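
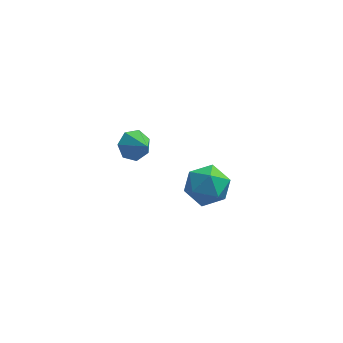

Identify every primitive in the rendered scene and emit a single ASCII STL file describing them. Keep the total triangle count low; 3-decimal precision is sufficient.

solid 
facet normal -0.191 0.310 0.932
outer loop
vertex 0.686 4.64 -2.013
vertex -0.209 4.11 -2.02
vertex 0.664 3.652 -1.689
endloop
endfacet
facet normal 0.513 0.257 0.819
outer loop
vertex 0.686 4.64 -2.013
vertex 0.664 3.652 -1.689
vertex 1.449 3.986 -2.285
endloop
endfacet
facet normal 0.680 0.682 0.269
outer loop
vertex 0.686 4.64 -2.013
vertex 1.449 3.986 -2.285
vertex 1.06 4.651 -2.985
endloop
endfacet
facet normal 0.082 0.996 0.043
outer loop
vertex 0.686 4.64 -2.013
vertex 1.06 4.651 -2.985
vertex 0.035 4.728 -2.821
endloop
endfacet
facet normal -0.457 0.766 0.452
outer loop
vertex 0.686 4.64 -2.013
vertex 0.035 4.728 -2.821
vertex -0.209 4.11 -2.02
endloop
endfacet
facet normal 0.656 -0.415 0.631
outer loop
vertex 1.449 3.986 -2.285
vertex 0.664 3.652 -1.689
vertex 1.025 3.052 -2.459
endloop
endfacet
facet normal -0.481 -0.330 0.812
outer loop
vertex 0.664 3.652 -1.689
vertex -0.209 4.11 -2.02
vertex -0.0 3.129 -2.295
endloop
endfacet
facet normal -0.912 0.407 0.036
outer loop
vertex -0.209 4.11 -2.02
vertex 0.035 4.728 -2.821
vertex -0.389 3.794 -2.995
endloop
endfacet
facet normal -0.042 0.779 -0.626
outer loop
vertex 0.035 4.728 -2.821
vertex 1.06 4.651 -2.985
vertex 0.396 4.128 -3.591
endloop
endfacet
facet normal 0.927 0.270 -0.259
outer loop
vertex 1.06 4.651 -2.985
vertex 1.449 3.986 -2.285
vertex 1.269 3.67 -3.26
endloop
endfacet
facet normal -0.082 -0.996 -0.043
outer loop
vertex 0.374 3.14 -3.267
vertex 1.025 3.052 -2.459
vertex -0.0 3.129 -2.295
endloop
endfacet
facet normal -0.680 -0.682 -0.269
outer loop
vertex 0.374 3.14 -3.267
vertex -0.0 3.129 -2.295
vertex -0.389 3.794 -2.995
endloop
endfacet
facet normal -0.513 -0.257 -0.819
outer loop
vertex 0.374 3.14 -3.267
vertex -0.389 3.794 -2.995
vertex 0.396 4.128 -3.591
endloop
endfacet
facet normal 0.191 -0.310 -0.932
outer loop
vertex 0.374 3.14 -3.267
vertex 0.396 4.128 -3.591
vertex 1.269 3.67 -3.26
endloop
endfacet
facet normal 0.457 -0.766 -0.452
outer loop
vertex 0.374 3.14 -3.267
vertex 1.269 3.67 -3.26
vertex 1.025 3.052 -2.459
endloop
endfacet
facet normal 0.042 -0.779 0.626
outer loop
vertex -0.0 3.129 -2.295
vertex 1.025 3.052 -2.459
vertex 0.664 3.652 -1.689
endloop
endfacet
facet normal -0.927 -0.270 0.259
outer loop
vertex -0.389 3.794 -2.995
vertex -0.0 3.129 -2.295
vertex -0.209 4.11 -2.02
endloop
endfacet
facet normal -0.656 0.415 -0.631
outer loop
vertex 0.396 4.128 -3.591
vertex -0.389 3.794 -2.995
vertex 0.035 4.728 -2.821
endloop
endfacet
facet normal 0.481 0.330 -0.812
outer loop
vertex 1.269 3.67 -3.26
vertex 0.396 4.128 -3.591
vertex 1.06 4.651 -2.985
endloop
endfacet
facet normal 0.912 -0.407 -0.036
outer loop
vertex 1.025 3.052 -2.459
vertex 1.269 3.67 -3.26
vertex 1.449 3.986 -2.285
endloop
endfacet
facet normal -0.525 0.602 -0.602
outer loop
vertex -1.565 1.594 1.817
vertex -2.102 1.574 2.266
vertex -1.566 2.023 2.247
endloop
endfacet
facet normal 0.999 0.027 -0.025
outer loop
vertex -1.565 1.594 1.817
vertex -1.566 2.023 2.247
vertex -1.518 0.906 2.934
endloop
endfacet
facet normal -0.525 0.602 -0.601
outer loop
vertex -1.566 2.023 2.247
vertex -2.102 1.574 2.266
vertex -1.97 2.114 2.691
endloop
endfacet
facet normal 0.720 0.386 0.577
outer loop
vertex -1.566 2.023 2.247
vertex -1.97 2.114 2.691
vertex -1.518 0.906 2.934
endloop
endfacet
facet normal -0.525 0.602 -0.602
outer loop
vertex -1.97 2.114 2.691
vertex -2.102 1.574 2.266
vertex -2.474 1.798 2.815
endloop
endfacet
facet normal 0.094 0.230 0.969
outer loop
vertex -1.97 2.114 2.691
vertex -2.474 1.798 2.815
vertex -1.518 0.906 2.934
endloop
endfacet
facet normal -0.526 0.601 -0.602
outer loop
vertex -2.474 1.798 2.815
vertex -2.102 1.574 2.266
vertex -2.697 1.313 2.526
endloop
endfacet
facet normal -0.407 -0.322 0.855
outer loop
vertex -2.474 1.798 2.815
vertex -2.697 1.313 2.526
vertex -1.518 0.906 2.934
endloop
endfacet
facet normal -0.526 0.600 -0.602
outer loop
vertex -2.697 1.313 2.526
vertex -2.102 1.574 2.266
vertex -2.472 1.024 2.041
endloop
endfacet
facet normal -0.406 -0.855 0.321
outer loop
vertex -2.697 1.313 2.526
vertex -2.472 1.024 2.041
vertex -1.518 0.906 2.934
endloop
endfacet
facet normal -0.527 0.601 -0.601
outer loop
vertex -2.472 1.024 2.041
vertex -2.102 1.574 2.266
vertex -1.969 1.15 1.726
endloop
endfacet
facet normal 0.097 -0.968 -0.232
outer loop
vertex -2.472 1.024 2.041
vertex -1.969 1.15 1.726
vertex -1.518 0.906 2.934
endloop
endfacet
facet normal -0.526 0.601 -0.602
outer loop
vertex -1.969 1.15 1.726
vertex -2.102 1.574 2.266
vertex -1.565 1.594 1.817
endloop
endfacet
facet normal 0.720 -0.577 -0.385
outer loop
vertex -1.969 1.15 1.726
vertex -1.565 1.594 1.817
vertex -1.518 0.906 2.934
endloop
endfacet

endsolid


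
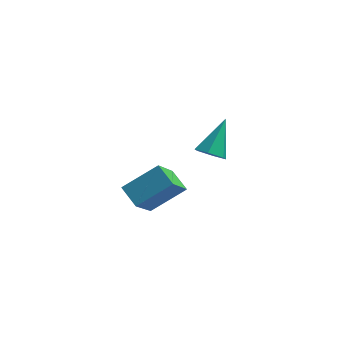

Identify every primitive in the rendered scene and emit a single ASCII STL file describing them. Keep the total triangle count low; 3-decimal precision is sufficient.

solid 
facet normal -0.752 -0.408 -0.518
outer loop
vertex -3.134 -2.593 -3.815
vertex -3.79 -1.954 -3.365
vertex -2.83 -1.199 -5.355
endloop
endfacet
facet normal 0.642 -0.627 -0.441
outer loop
vertex -1.55 -0.506 -4.475
vertex -3.134 -2.593 -3.815
vertex -2.83 -1.199 -5.355
endloop
endfacet
facet normal -0.753 -0.407 -0.517
outer loop
vertex -2.83 -1.199 -5.355
vertex -3.79 -1.954 -3.365
vertex -3.485 -0.559 -4.905
endloop
endfacet
facet normal 0.145 0.664 -0.734
outer loop
vertex -3.485 -0.559 -4.905
vertex -1.55 -0.506 -4.475
vertex -2.83 -1.199 -5.355
endloop
endfacet
facet normal -0.144 -0.665 0.733
outer loop
vertex -3.134 -2.593 -3.815
vertex -2.51 -1.261 -2.485
vertex -3.79 -1.954 -3.365
endloop
endfacet
facet normal 0.642 -0.627 -0.441
outer loop
vertex -1.855 -1.901 -2.935
vertex -3.134 -2.593 -3.815
vertex -1.55 -0.506 -4.475
endloop
endfacet
facet normal -0.145 -0.664 0.733
outer loop
vertex -1.855 -1.901 -2.935
vertex -2.51 -1.261 -2.485
vertex -3.134 -2.593 -3.815
endloop
endfacet
facet normal -0.642 0.627 0.441
outer loop
vertex -3.79 -1.954 -3.365
vertex -2.51 -1.261 -2.485
vertex -3.485 -0.559 -4.905
endloop
endfacet
facet normal 0.145 0.665 -0.733
outer loop
vertex -2.206 0.133 -4.025
vertex -1.55 -0.506 -4.475
vertex -3.485 -0.559 -4.905
endloop
endfacet
facet normal -0.642 0.627 0.441
outer loop
vertex -3.485 -0.559 -4.905
vertex -2.51 -1.261 -2.485
vertex -2.206 0.133 -4.025
endloop
endfacet
facet normal 0.752 0.407 0.518
outer loop
vertex -2.206 0.133 -4.025
vertex -1.855 -1.901 -2.935
vertex -1.55 -0.506 -4.475
endloop
endfacet
facet normal 0.753 0.407 0.517
outer loop
vertex -2.51 -1.261 -2.485
vertex -1.855 -1.901 -2.935
vertex -2.206 0.133 -4.025
endloop
endfacet
facet normal -0.237 -0.696 -0.678
outer loop
vertex 0.149 -3.041 -0.102
vertex -0.373 -2.708 -0.262
vertex 0.18 -2.601 -0.565
endloop
endfacet
facet normal 0.995 0.031 0.096
outer loop
vertex 0.149 -3.041 -0.102
vertex 0.18 -2.601 -0.565
vertex 0.013 -1.572 0.842
endloop
endfacet
facet normal -0.236 -0.697 -0.677
outer loop
vertex 0.18 -2.601 -0.565
vertex -0.373 -2.708 -0.262
vertex -0.342 -2.268 -0.726
endloop
endfacet
facet normal 0.576 0.691 -0.437
outer loop
vertex 0.18 -2.601 -0.565
vertex -0.342 -2.268 -0.726
vertex 0.013 -1.572 0.842
endloop
endfacet
facet normal -0.238 -0.697 -0.677
outer loop
vertex -0.342 -2.268 -0.726
vertex -0.373 -2.708 -0.262
vertex -0.895 -2.374 -0.422
endloop
endfacet
facet normal -0.343 0.885 -0.315
outer loop
vertex -0.342 -2.268 -0.726
vertex -0.895 -2.374 -0.422
vertex 0.013 -1.572 0.842
endloop
endfacet
facet normal -0.237 -0.695 -0.678
outer loop
vertex -0.895 -2.374 -0.422
vertex -0.373 -2.708 -0.262
vertex -0.926 -2.815 0.041
endloop
endfacet
facet normal -0.843 0.417 0.341
outer loop
vertex -0.895 -2.374 -0.422
vertex -0.926 -2.815 0.041
vertex 0.013 -1.572 0.842
endloop
endfacet
facet normal -0.236 -0.697 -0.677
outer loop
vertex -0.926 -2.815 0.041
vertex -0.373 -2.708 -0.262
vertex -0.404 -3.148 0.202
endloop
endfacet
facet normal -0.424 -0.242 0.873
outer loop
vertex -0.926 -2.815 0.041
vertex -0.404 -3.148 0.202
vertex 0.013 -1.572 0.842
endloop
endfacet
facet normal -0.237 -0.697 -0.677
outer loop
vertex -0.404 -3.148 0.202
vertex -0.373 -2.708 -0.262
vertex 0.149 -3.041 -0.102
endloop
endfacet
facet normal 0.497 -0.436 0.750
outer loop
vertex -0.404 -3.148 0.202
vertex 0.149 -3.041 -0.102
vertex 0.013 -1.572 0.842
endloop
endfacet

endsolid


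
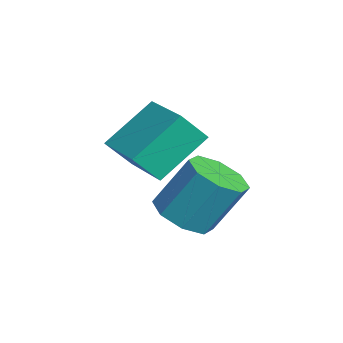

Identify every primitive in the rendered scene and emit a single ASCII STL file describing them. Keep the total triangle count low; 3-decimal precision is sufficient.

solid 
facet normal -0.969 -0.212 -0.124
outer loop
vertex -1.674 -4.411 -1.683
vertex -2.093 -3.132 -0.595
vertex -1.718 -3.727 -2.504
endloop
endfacet
facet normal 0.242 -0.739 -0.629
outer loop
vertex -0.167 -3.388 -2.305
vertex -1.674 -4.411 -1.683
vertex -1.718 -3.727 -2.504
endloop
endfacet
facet normal -0.969 -0.212 -0.124
outer loop
vertex -1.718 -3.727 -2.504
vertex -2.093 -3.132 -0.595
vertex -2.137 -2.448 -1.417
endloop
endfacet
facet normal -0.041 0.639 -0.768
outer loop
vertex -2.137 -2.448 -1.417
vertex -0.167 -3.388 -2.305
vertex -1.718 -3.727 -2.504
endloop
endfacet
facet normal 0.041 -0.640 0.768
outer loop
vertex -1.674 -4.411 -1.683
vertex -0.542 -2.793 -0.396
vertex -2.093 -3.132 -0.595
endloop
endfacet
facet normal 0.243 -0.739 -0.628
outer loop
vertex -0.123 -4.072 -1.483
vertex -1.674 -4.411 -1.683
vertex -0.167 -3.388 -2.305
endloop
endfacet
facet normal 0.041 -0.639 0.768
outer loop
vertex -0.123 -4.072 -1.483
vertex -0.542 -2.793 -0.396
vertex -1.674 -4.411 -1.683
endloop
endfacet
facet normal -0.242 0.739 0.628
outer loop
vertex -2.093 -3.132 -0.595
vertex -0.542 -2.793 -0.396
vertex -2.137 -2.448 -1.417
endloop
endfacet
facet normal -0.041 0.640 -0.768
outer loop
vertex -0.586 -2.109 -1.217
vertex -0.167 -3.388 -2.305
vertex -2.137 -2.448 -1.417
endloop
endfacet
facet normal -0.243 0.739 0.629
outer loop
vertex -2.137 -2.448 -1.417
vertex -0.542 -2.793 -0.396
vertex -0.586 -2.109 -1.217
endloop
endfacet
facet normal 0.969 0.212 0.124
outer loop
vertex -0.586 -2.109 -1.217
vertex -0.123 -4.072 -1.483
vertex -0.167 -3.388 -2.305
endloop
endfacet
facet normal 0.969 0.212 0.124
outer loop
vertex -0.542 -2.793 -0.396
vertex -0.123 -4.072 -1.483
vertex -0.586 -2.109 -1.217
endloop
endfacet
facet normal -0.097 -0.517 -0.851
outer loop
vertex 1.267 -3.736 -2.617
vertex 0.853 -3.101 -2.956
vertex 1.651 -3.324 -2.911
endloop
endfacet
facet normal 0.791 -0.558 0.250
outer loop
vertex 1.267 -3.736 -2.617
vertex 1.651 -3.324 -2.911
vertex 1.42 -2.913 -1.265
endloop
endfacet
facet normal 0.789 -0.560 0.251
outer loop
vertex 1.42 -2.913 -1.265
vertex 1.651 -3.324 -2.911
vertex 1.805 -2.502 -1.559
endloop
endfacet
facet normal 0.097 0.518 0.850
outer loop
vertex 1.42 -2.913 -1.265
vertex 1.805 -2.502 -1.559
vertex 1.007 -2.279 -1.604
endloop
endfacet
facet normal -0.096 -0.517 -0.851
outer loop
vertex 1.651 -3.324 -2.911
vertex 0.853 -3.101 -2.956
vertex 1.568 -2.782 -3.231
endloop
endfacet
facet normal 0.987 0.062 -0.150
outer loop
vertex 1.651 -3.324 -2.911
vertex 1.568 -2.782 -3.231
vertex 1.805 -2.502 -1.559
endloop
endfacet
facet normal 0.987 0.062 -0.150
outer loop
vertex 1.805 -2.502 -1.559
vertex 1.568 -2.782 -3.231
vertex 1.722 -1.96 -1.879
endloop
endfacet
facet normal 0.096 0.517 0.851
outer loop
vertex 1.805 -2.502 -1.559
vertex 1.722 -1.96 -1.879
vertex 1.007 -2.279 -1.604
endloop
endfacet
facet normal -0.096 -0.518 -0.850
outer loop
vertex 1.568 -2.782 -3.231
vertex 0.853 -3.101 -2.956
vertex 1.066 -2.427 -3.391
endloop
endfacet
facet normal 0.605 0.648 -0.463
outer loop
vertex 1.568 -2.782 -3.231
vertex 1.066 -2.427 -3.391
vertex 1.722 -1.96 -1.879
endloop
endfacet
facet normal 0.606 0.647 -0.463
outer loop
vertex 1.722 -1.96 -1.879
vertex 1.066 -2.427 -3.391
vertex 1.22 -1.604 -2.039
endloop
endfacet
facet normal 0.096 0.518 0.850
outer loop
vertex 1.722 -1.96 -1.879
vertex 1.22 -1.604 -2.039
vertex 1.007 -2.279 -1.604
endloop
endfacet
facet normal -0.097 -0.518 -0.850
outer loop
vertex 1.066 -2.427 -3.391
vertex 0.853 -3.101 -2.956
vertex 0.44 -2.467 -3.295
endloop
endfacet
facet normal -0.132 0.853 -0.504
outer loop
vertex 1.066 -2.427 -3.391
vertex 0.44 -2.467 -3.295
vertex 1.22 -1.604 -2.039
endloop
endfacet
facet normal -0.132 0.853 -0.505
outer loop
vertex 1.22 -1.604 -2.039
vertex 0.44 -2.467 -3.295
vertex 0.593 -1.644 -1.943
endloop
endfacet
facet normal 0.097 0.517 0.850
outer loop
vertex 1.22 -1.604 -2.039
vertex 0.593 -1.644 -1.943
vertex 1.007 -2.279 -1.604
endloop
endfacet
facet normal -0.097 -0.518 -0.850
outer loop
vertex 0.44 -2.467 -3.295
vertex 0.853 -3.101 -2.956
vertex 0.055 -2.878 -3.001
endloop
endfacet
facet normal -0.790 0.560 -0.251
outer loop
vertex 0.44 -2.467 -3.295
vertex 0.055 -2.878 -3.001
vertex 0.593 -1.644 -1.943
endloop
endfacet
facet normal -0.791 0.559 -0.250
outer loop
vertex 0.593 -1.644 -1.943
vertex 0.055 -2.878 -3.001
vertex 0.209 -2.056 -1.649
endloop
endfacet
facet normal 0.097 0.517 0.851
outer loop
vertex 0.593 -1.644 -1.943
vertex 0.209 -2.056 -1.649
vertex 1.007 -2.279 -1.604
endloop
endfacet
facet normal -0.096 -0.517 -0.851
outer loop
vertex 0.055 -2.878 -3.001
vertex 0.853 -3.101 -2.956
vertex 0.138 -3.42 -2.681
endloop
endfacet
facet normal -0.987 -0.062 0.150
outer loop
vertex 0.055 -2.878 -3.001
vertex 0.138 -3.42 -2.681
vertex 0.209 -2.056 -1.649
endloop
endfacet
facet normal -0.987 -0.062 0.150
outer loop
vertex 0.209 -2.056 -1.649
vertex 0.138 -3.42 -2.681
vertex 0.292 -2.598 -1.329
endloop
endfacet
facet normal 0.096 0.517 0.851
outer loop
vertex 0.209 -2.056 -1.649
vertex 0.292 -2.598 -1.329
vertex 1.007 -2.279 -1.604
endloop
endfacet
facet normal -0.096 -0.518 -0.850
outer loop
vertex 0.138 -3.42 -2.681
vertex 0.853 -3.101 -2.956
vertex 0.64 -3.776 -2.521
endloop
endfacet
facet normal -0.606 -0.647 0.462
outer loop
vertex 0.138 -3.42 -2.681
vertex 0.64 -3.776 -2.521
vertex 0.292 -2.598 -1.329
endloop
endfacet
facet normal -0.605 -0.647 0.463
outer loop
vertex 0.292 -2.598 -1.329
vertex 0.64 -3.776 -2.521
vertex 0.794 -2.953 -1.169
endloop
endfacet
facet normal 0.096 0.518 0.850
outer loop
vertex 0.292 -2.598 -1.329
vertex 0.794 -2.953 -1.169
vertex 1.007 -2.279 -1.604
endloop
endfacet
facet normal -0.097 -0.517 -0.850
outer loop
vertex 0.64 -3.776 -2.521
vertex 0.853 -3.101 -2.956
vertex 1.267 -3.736 -2.617
endloop
endfacet
facet normal 0.132 -0.853 0.504
outer loop
vertex 0.64 -3.776 -2.521
vertex 1.267 -3.736 -2.617
vertex 0.794 -2.953 -1.169
endloop
endfacet
facet normal 0.132 -0.853 0.504
outer loop
vertex 0.794 -2.953 -1.169
vertex 1.267 -3.736 -2.617
vertex 1.42 -2.913 -1.265
endloop
endfacet
facet normal 0.097 0.518 0.850
outer loop
vertex 0.794 -2.953 -1.169
vertex 1.42 -2.913 -1.265
vertex 1.007 -2.279 -1.604
endloop
endfacet

endsolid


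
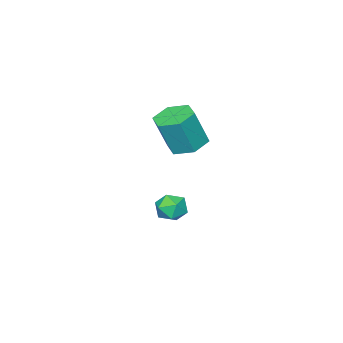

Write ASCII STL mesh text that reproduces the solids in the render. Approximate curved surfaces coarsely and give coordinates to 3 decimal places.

solid 
facet normal -0.510 -0.227 0.830
outer loop
vertex 0.124 1.039 -0.651
vertex 0.116 0.249 -0.872
vertex 0.731 0.541 -0.414
endloop
endfacet
facet normal -0.087 0.339 0.937
outer loop
vertex 0.124 1.039 -0.651
vertex 0.731 0.541 -0.414
vertex 0.901 1.3 -0.673
endloop
endfacet
facet normal -0.270 0.843 0.465
outer loop
vertex 0.124 1.039 -0.651
vertex 0.901 1.3 -0.673
vertex 0.392 1.478 -1.291
endloop
endfacet
facet normal -0.806 0.589 0.066
outer loop
vertex 0.124 1.039 -0.651
vertex 0.392 1.478 -1.291
vertex -0.093 0.828 -1.414
endloop
endfacet
facet normal -0.954 -0.072 0.291
outer loop
vertex 0.124 1.039 -0.651
vertex -0.093 0.828 -1.414
vertex 0.116 0.249 -0.872
endloop
endfacet
facet normal 0.584 0.142 0.799
outer loop
vertex 0.901 1.3 -0.673
vertex 0.731 0.541 -0.414
vertex 1.373 0.672 -0.906
endloop
endfacet
facet normal -0.100 -0.773 0.627
outer loop
vertex 0.731 0.541 -0.414
vertex 0.116 0.249 -0.872
vertex 0.888 0.022 -1.029
endloop
endfacet
facet normal -0.817 -0.523 -0.244
outer loop
vertex 0.116 0.249 -0.872
vertex -0.093 0.828 -1.414
vertex 0.379 0.2 -1.647
endloop
endfacet
facet normal -0.577 0.546 -0.608
outer loop
vertex -0.093 0.828 -1.414
vertex 0.392 1.478 -1.291
vertex 0.549 0.959 -1.906
endloop
endfacet
facet normal 0.289 0.957 0.038
outer loop
vertex 0.392 1.478 -1.291
vertex 0.901 1.3 -0.673
vertex 1.164 1.251 -1.448
endloop
endfacet
facet normal 0.806 -0.589 -0.066
outer loop
vertex 1.156 0.461 -1.669
vertex 1.373 0.672 -0.906
vertex 0.888 0.022 -1.029
endloop
endfacet
facet normal 0.270 -0.843 -0.465
outer loop
vertex 1.156 0.461 -1.669
vertex 0.888 0.022 -1.029
vertex 0.379 0.2 -1.647
endloop
endfacet
facet normal 0.087 -0.339 -0.937
outer loop
vertex 1.156 0.461 -1.669
vertex 0.379 0.2 -1.647
vertex 0.549 0.959 -1.906
endloop
endfacet
facet normal 0.510 0.227 -0.830
outer loop
vertex 1.156 0.461 -1.669
vertex 0.549 0.959 -1.906
vertex 1.164 1.251 -1.448
endloop
endfacet
facet normal 0.954 0.072 -0.291
outer loop
vertex 1.156 0.461 -1.669
vertex 1.164 1.251 -1.448
vertex 1.373 0.672 -0.906
endloop
endfacet
facet normal 0.577 -0.546 0.608
outer loop
vertex 0.888 0.022 -1.029
vertex 1.373 0.672 -0.906
vertex 0.731 0.541 -0.414
endloop
endfacet
facet normal -0.289 -0.957 -0.038
outer loop
vertex 0.379 0.2 -1.647
vertex 0.888 0.022 -1.029
vertex 0.116 0.249 -0.872
endloop
endfacet
facet normal -0.584 -0.142 -0.799
outer loop
vertex 0.549 0.959 -1.906
vertex 0.379 0.2 -1.647
vertex -0.093 0.828 -1.414
endloop
endfacet
facet normal 0.100 0.773 -0.627
outer loop
vertex 1.164 1.251 -1.448
vertex 0.549 0.959 -1.906
vertex 0.392 1.478 -1.291
endloop
endfacet
facet normal 0.817 0.523 0.244
outer loop
vertex 1.373 0.672 -0.906
vertex 1.164 1.251 -1.448
vertex 0.901 1.3 -0.673
endloop
endfacet
facet normal -0.321 0.151 -0.935
outer loop
vertex 1.099 2.51 3.071
vertex 0.596 1.694 3.112
vertex 0.192 2.521 3.384
endloop
endfacet
facet normal 0.060 0.988 0.140
outer loop
vertex 1.099 2.51 3.071
vertex 0.192 2.521 3.384
vertex 1.708 2.222 4.848
endloop
endfacet
facet normal 0.060 0.988 0.140
outer loop
vertex 1.708 2.222 4.848
vertex 0.192 2.521 3.384
vertex 0.8 2.233 5.161
endloop
endfacet
facet normal 0.320 -0.152 0.935
outer loop
vertex 1.708 2.222 4.848
vertex 0.8 2.233 5.161
vertex 1.204 1.406 4.888
endloop
endfacet
facet normal -0.320 0.152 -0.935
outer loop
vertex 0.192 2.521 3.384
vertex 0.596 1.694 3.112
vertex -0.312 1.705 3.424
endloop
endfacet
facet normal -0.789 0.504 0.352
outer loop
vertex 0.192 2.521 3.384
vertex -0.312 1.705 3.424
vertex 0.8 2.233 5.161
endloop
endfacet
facet normal -0.789 0.504 0.352
outer loop
vertex 0.8 2.233 5.161
vertex -0.312 1.705 3.424
vertex 0.297 1.417 5.201
endloop
endfacet
facet normal 0.321 -0.152 0.935
outer loop
vertex 0.8 2.233 5.161
vertex 0.297 1.417 5.201
vertex 1.204 1.406 4.888
endloop
endfacet
facet normal -0.320 0.152 -0.935
outer loop
vertex -0.312 1.705 3.424
vertex 0.596 1.694 3.112
vertex 0.092 0.878 3.152
endloop
endfacet
facet normal -0.849 -0.484 0.212
outer loop
vertex -0.312 1.705 3.424
vertex 0.092 0.878 3.152
vertex 0.297 1.417 5.201
endloop
endfacet
facet normal -0.849 -0.484 0.212
outer loop
vertex 0.297 1.417 5.201
vertex 0.092 0.878 3.152
vertex 0.701 0.59 4.929
endloop
endfacet
facet normal 0.321 -0.151 0.935
outer loop
vertex 0.297 1.417 5.201
vertex 0.701 0.59 4.929
vertex 1.204 1.406 4.888
endloop
endfacet
facet normal -0.320 0.152 -0.935
outer loop
vertex 0.092 0.878 3.152
vertex 0.596 1.694 3.112
vertex 1.0 0.867 2.839
endloop
endfacet
facet normal -0.060 -0.988 -0.140
outer loop
vertex 0.092 0.878 3.152
vertex 1.0 0.867 2.839
vertex 0.701 0.59 4.929
endloop
endfacet
facet normal -0.060 -0.988 -0.140
outer loop
vertex 0.701 0.59 4.929
vertex 1.0 0.867 2.839
vertex 1.608 0.579 4.616
endloop
endfacet
facet normal 0.321 -0.151 0.935
outer loop
vertex 0.701 0.59 4.929
vertex 1.608 0.579 4.616
vertex 1.204 1.406 4.888
endloop
endfacet
facet normal -0.321 0.152 -0.935
outer loop
vertex 1.0 0.867 2.839
vertex 0.596 1.694 3.112
vertex 1.503 1.683 2.799
endloop
endfacet
facet normal 0.789 -0.504 -0.352
outer loop
vertex 1.0 0.867 2.839
vertex 1.503 1.683 2.799
vertex 1.608 0.579 4.616
endloop
endfacet
facet normal 0.789 -0.504 -0.352
outer loop
vertex 1.608 0.579 4.616
vertex 1.503 1.683 2.799
vertex 2.112 1.395 4.576
endloop
endfacet
facet normal 0.320 -0.152 0.935
outer loop
vertex 1.608 0.579 4.616
vertex 2.112 1.395 4.576
vertex 1.204 1.406 4.888
endloop
endfacet
facet normal -0.321 0.151 -0.935
outer loop
vertex 1.503 1.683 2.799
vertex 0.596 1.694 3.112
vertex 1.099 2.51 3.071
endloop
endfacet
facet normal 0.849 0.484 -0.212
outer loop
vertex 1.503 1.683 2.799
vertex 1.099 2.51 3.071
vertex 2.112 1.395 4.576
endloop
endfacet
facet normal 0.849 0.484 -0.212
outer loop
vertex 2.112 1.395 4.576
vertex 1.099 2.51 3.071
vertex 1.708 2.222 4.848
endloop
endfacet
facet normal 0.320 -0.152 0.935
outer loop
vertex 2.112 1.395 4.576
vertex 1.708 2.222 4.848
vertex 1.204 1.406 4.888
endloop
endfacet

endsolid


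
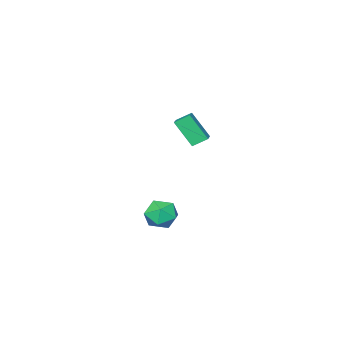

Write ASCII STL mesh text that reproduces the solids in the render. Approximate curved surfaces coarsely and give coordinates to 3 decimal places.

solid 
facet normal -0.671 0.530 0.519
outer loop
vertex -4.468 -2.933 0.481
vertex -3.537 -2.096 0.83
vertex -4.881 -1.746 -1.263
endloop
endfacet
facet normal -0.716 -0.644 -0.269
outer loop
vertex -4.123 -2.344 -1.85
vertex -4.468 -2.933 0.481
vertex -4.881 -1.746 -1.263
endloop
endfacet
facet normal -0.671 0.530 0.519
outer loop
vertex -4.881 -1.746 -1.263
vertex -3.537 -2.096 0.83
vertex -3.95 -0.909 -0.914
endloop
endfacet
facet normal -0.192 0.552 -0.811
outer loop
vertex -3.95 -0.909 -0.914
vertex -4.123 -2.344 -1.85
vertex -4.881 -1.746 -1.263
endloop
endfacet
facet normal 0.192 -0.552 0.811
outer loop
vertex -4.468 -2.933 0.481
vertex -2.779 -2.694 0.243
vertex -3.537 -2.096 0.83
endloop
endfacet
facet normal -0.716 -0.644 -0.269
outer loop
vertex -3.71 -3.531 -0.106
vertex -4.468 -2.933 0.481
vertex -4.123 -2.344 -1.85
endloop
endfacet
facet normal 0.192 -0.552 0.811
outer loop
vertex -3.71 -3.531 -0.106
vertex -2.779 -2.694 0.243
vertex -4.468 -2.933 0.481
endloop
endfacet
facet normal 0.716 0.644 0.269
outer loop
vertex -3.537 -2.096 0.83
vertex -2.779 -2.694 0.243
vertex -3.95 -0.909 -0.914
endloop
endfacet
facet normal -0.192 0.552 -0.811
outer loop
vertex -3.192 -1.507 -1.501
vertex -4.123 -2.344 -1.85
vertex -3.95 -0.909 -0.914
endloop
endfacet
facet normal 0.716 0.644 0.269
outer loop
vertex -3.95 -0.909 -0.914
vertex -2.779 -2.694 0.243
vertex -3.192 -1.507 -1.501
endloop
endfacet
facet normal 0.671 -0.530 -0.519
outer loop
vertex -3.192 -1.507 -1.501
vertex -3.71 -3.531 -0.106
vertex -4.123 -2.344 -1.85
endloop
endfacet
facet normal 0.671 -0.530 -0.519
outer loop
vertex -2.779 -2.694 0.243
vertex -3.71 -3.531 -0.106
vertex -3.192 -1.507 -1.501
endloop
endfacet
facet normal -0.943 0.017 0.332
outer loop
vertex 2.965 4.043 -3.103
vertex 3.14 3.075 -2.557
vertex 3.339 4.055 -2.042
endloop
endfacet
facet normal -0.694 0.679 0.237
outer loop
vertex 2.965 4.043 -3.103
vertex 3.339 4.055 -2.042
vertex 3.774 4.764 -2.8
endloop
endfacet
facet normal -0.497 0.745 -0.446
outer loop
vertex 2.965 4.043 -3.103
vertex 3.774 4.764 -2.8
vertex 3.843 4.222 -3.783
endloop
endfacet
facet normal -0.623 0.123 -0.772
outer loop
vertex 2.965 4.043 -3.103
vertex 3.843 4.222 -3.783
vertex 3.451 3.178 -3.633
endloop
endfacet
facet normal -0.899 -0.327 -0.291
outer loop
vertex 2.965 4.043 -3.103
vertex 3.451 3.178 -3.633
vertex 3.14 3.075 -2.557
endloop
endfacet
facet normal -0.113 0.757 0.643
outer loop
vertex 3.774 4.764 -2.8
vertex 3.339 4.055 -2.042
vertex 4.449 4.242 -2.067
endloop
endfacet
facet normal -0.514 -0.315 0.798
outer loop
vertex 3.339 4.055 -2.042
vertex 3.14 3.075 -2.557
vertex 4.057 3.198 -1.917
endloop
endfacet
facet normal -0.444 -0.871 -0.212
outer loop
vertex 3.14 3.075 -2.557
vertex 3.451 3.178 -3.633
vertex 4.126 2.656 -2.9
endloop
endfacet
facet normal 0.002 -0.143 -0.990
outer loop
vertex 3.451 3.178 -3.633
vertex 3.843 4.222 -3.783
vertex 4.561 3.365 -3.658
endloop
endfacet
facet normal 0.206 0.863 -0.461
outer loop
vertex 3.843 4.222 -3.783
vertex 3.774 4.764 -2.8
vertex 4.76 4.345 -3.143
endloop
endfacet
facet normal 0.623 -0.123 0.772
outer loop
vertex 4.935 3.377 -2.597
vertex 4.449 4.242 -2.067
vertex 4.057 3.198 -1.917
endloop
endfacet
facet normal 0.497 -0.745 0.446
outer loop
vertex 4.935 3.377 -2.597
vertex 4.057 3.198 -1.917
vertex 4.126 2.656 -2.9
endloop
endfacet
facet normal 0.694 -0.679 -0.237
outer loop
vertex 4.935 3.377 -2.597
vertex 4.126 2.656 -2.9
vertex 4.561 3.365 -3.658
endloop
endfacet
facet normal 0.943 -0.017 -0.332
outer loop
vertex 4.935 3.377 -2.597
vertex 4.561 3.365 -3.658
vertex 4.76 4.345 -3.143
endloop
endfacet
facet normal 0.899 0.327 0.291
outer loop
vertex 4.935 3.377 -2.597
vertex 4.76 4.345 -3.143
vertex 4.449 4.242 -2.067
endloop
endfacet
facet normal -0.002 0.143 0.990
outer loop
vertex 4.057 3.198 -1.917
vertex 4.449 4.242 -2.067
vertex 3.339 4.055 -2.042
endloop
endfacet
facet normal -0.206 -0.863 0.461
outer loop
vertex 4.126 2.656 -2.9
vertex 4.057 3.198 -1.917
vertex 3.14 3.075 -2.557
endloop
endfacet
facet normal 0.113 -0.757 -0.643
outer loop
vertex 4.561 3.365 -3.658
vertex 4.126 2.656 -2.9
vertex 3.451 3.178 -3.633
endloop
endfacet
facet normal 0.514 0.315 -0.798
outer loop
vertex 4.76 4.345 -3.143
vertex 4.561 3.365 -3.658
vertex 3.843 4.222 -3.783
endloop
endfacet
facet normal 0.444 0.871 0.212
outer loop
vertex 4.449 4.242 -2.067
vertex 4.76 4.345 -3.143
vertex 3.774 4.764 -2.8
endloop
endfacet

endsolid


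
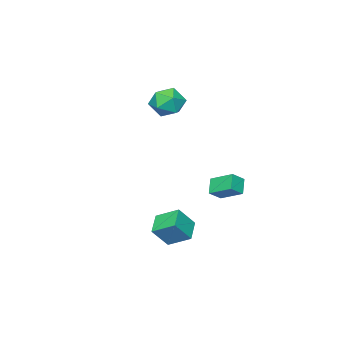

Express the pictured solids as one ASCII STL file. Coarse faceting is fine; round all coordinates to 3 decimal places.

solid 
facet normal -0.573 0.250 -0.780
outer loop
vertex 1.175 1.262 -3.573
vertex 2.307 1.983 -4.174
vertex 1.621 -0.065 -4.326
endloop
endfacet
facet normal -0.770 -0.491 0.409
outer loop
vertex 2.533 -0.463 -3.086
vertex 1.175 1.262 -3.573
vertex 1.621 -0.065 -4.326
endloop
endfacet
facet normal -0.573 0.250 -0.780
outer loop
vertex 1.621 -0.065 -4.326
vertex 2.307 1.983 -4.174
vertex 2.753 0.655 -4.927
endloop
endfacet
facet normal 0.280 -0.835 -0.474
outer loop
vertex 2.753 0.655 -4.927
vertex 2.533 -0.463 -3.086
vertex 1.621 -0.065 -4.326
endloop
endfacet
facet normal -0.280 0.835 0.474
outer loop
vertex 1.175 1.262 -3.573
vertex 3.219 1.585 -2.934
vertex 2.307 1.983 -4.174
endloop
endfacet
facet normal -0.770 -0.490 0.409
outer loop
vertex 2.087 0.865 -2.333
vertex 1.175 1.262 -3.573
vertex 2.533 -0.463 -3.086
endloop
endfacet
facet normal -0.280 0.835 0.473
outer loop
vertex 2.087 0.865 -2.333
vertex 3.219 1.585 -2.934
vertex 1.175 1.262 -3.573
endloop
endfacet
facet normal 0.770 0.490 -0.409
outer loop
vertex 2.307 1.983 -4.174
vertex 3.219 1.585 -2.934
vertex 2.753 0.655 -4.927
endloop
endfacet
facet normal 0.280 -0.835 -0.474
outer loop
vertex 3.665 0.258 -3.687
vertex 2.533 -0.463 -3.086
vertex 2.753 0.655 -4.927
endloop
endfacet
facet normal 0.769 0.491 -0.409
outer loop
vertex 2.753 0.655 -4.927
vertex 3.219 1.585 -2.934
vertex 3.665 0.258 -3.687
endloop
endfacet
facet normal 0.573 -0.250 0.780
outer loop
vertex 3.665 0.258 -3.687
vertex 2.087 0.865 -2.333
vertex 2.533 -0.463 -3.086
endloop
endfacet
facet normal 0.573 -0.250 0.780
outer loop
vertex 3.219 1.585 -2.934
vertex 2.087 0.865 -2.333
vertex 3.665 0.258 -3.687
endloop
endfacet
facet normal -0.787 0.182 -0.589
outer loop
vertex -1.907 2.247 -0.862
vertex -1.213 2.735 -1.638
vertex -1.698 0.792 -1.59
endloop
endfacet
facet normal -0.604 -0.424 0.675
outer loop
vertex -0.887 0.605 -0.982
vertex -1.907 2.247 -0.862
vertex -1.698 0.792 -1.59
endloop
endfacet
facet normal -0.787 0.182 -0.590
outer loop
vertex -1.698 0.792 -1.59
vertex -1.213 2.735 -1.638
vertex -1.003 1.28 -2.366
endloop
endfacet
facet normal 0.128 -0.887 -0.443
outer loop
vertex -1.003 1.28 -2.366
vertex -0.887 0.605 -0.982
vertex -1.698 0.792 -1.59
endloop
endfacet
facet normal -0.128 0.887 0.443
outer loop
vertex -1.907 2.247 -0.862
vertex -0.402 2.548 -1.03
vertex -1.213 2.735 -1.638
endloop
endfacet
facet normal -0.604 -0.425 0.674
outer loop
vertex -1.097 2.06 -0.254
vertex -1.907 2.247 -0.862
vertex -0.887 0.605 -0.982
endloop
endfacet
facet normal -0.128 0.887 0.443
outer loop
vertex -1.097 2.06 -0.254
vertex -0.402 2.548 -1.03
vertex -1.907 2.247 -0.862
endloop
endfacet
facet normal 0.604 0.425 -0.675
outer loop
vertex -1.213 2.735 -1.638
vertex -0.402 2.548 -1.03
vertex -1.003 1.28 -2.366
endloop
endfacet
facet normal 0.128 -0.887 -0.443
outer loop
vertex -0.193 1.093 -1.758
vertex -0.887 0.605 -0.982
vertex -1.003 1.28 -2.366
endloop
endfacet
facet normal 0.604 0.424 -0.674
outer loop
vertex -1.003 1.28 -2.366
vertex -0.402 2.548 -1.03
vertex -0.193 1.093 -1.758
endloop
endfacet
facet normal 0.787 -0.181 0.590
outer loop
vertex -0.193 1.093 -1.758
vertex -1.097 2.06 -0.254
vertex -0.887 0.605 -0.982
endloop
endfacet
facet normal 0.787 -0.182 0.590
outer loop
vertex -0.402 2.548 -1.03
vertex -1.097 2.06 -0.254
vertex -0.193 1.093 -1.758
endloop
endfacet
facet normal -0.826 0.285 0.486
outer loop
vertex -3.274 -4.07 3.639
vertex -2.609 -3.751 4.583
vertex -2.843 -2.955 3.718
endloop
endfacet
facet normal -0.905 0.365 -0.219
outer loop
vertex -3.274 -4.07 3.639
vertex -2.843 -2.955 3.718
vertex -2.822 -3.532 2.668
endloop
endfacet
facet normal -0.806 -0.271 -0.526
outer loop
vertex -3.274 -4.07 3.639
vertex -2.822 -3.532 2.668
vertex -2.575 -4.685 2.884
endloop
endfacet
facet normal -0.667 -0.745 -0.011
outer loop
vertex -3.274 -4.07 3.639
vertex -2.575 -4.685 2.884
vertex -2.443 -4.82 4.067
endloop
endfacet
facet normal -0.679 -0.402 0.614
outer loop
vertex -3.274 -4.07 3.639
vertex -2.443 -4.82 4.067
vertex -2.609 -3.751 4.583
endloop
endfacet
facet normal -0.390 0.804 -0.449
outer loop
vertex -2.822 -3.532 2.668
vertex -2.843 -2.955 3.718
vertex -1.877 -2.88 3.013
endloop
endfacet
facet normal -0.264 0.673 0.691
outer loop
vertex -2.843 -2.955 3.718
vertex -2.609 -3.751 4.583
vertex -1.745 -3.015 4.196
endloop
endfacet
facet normal -0.026 -0.438 0.899
outer loop
vertex -2.609 -3.751 4.583
vertex -2.443 -4.82 4.067
vertex -1.498 -4.168 4.412
endloop
endfacet
facet normal -0.005 -0.994 -0.113
outer loop
vertex -2.443 -4.82 4.067
vertex -2.575 -4.685 2.884
vertex -1.477 -4.745 3.362
endloop
endfacet
facet normal -0.231 -0.227 -0.946
outer loop
vertex -2.575 -4.685 2.884
vertex -2.822 -3.532 2.668
vertex -1.711 -3.949 2.497
endloop
endfacet
facet normal 0.667 0.745 0.011
outer loop
vertex -1.046 -3.63 3.441
vertex -1.877 -2.88 3.013
vertex -1.745 -3.015 4.196
endloop
endfacet
facet normal 0.806 0.271 0.526
outer loop
vertex -1.046 -3.63 3.441
vertex -1.745 -3.015 4.196
vertex -1.498 -4.168 4.412
endloop
endfacet
facet normal 0.905 -0.365 0.219
outer loop
vertex -1.046 -3.63 3.441
vertex -1.498 -4.168 4.412
vertex -1.477 -4.745 3.362
endloop
endfacet
facet normal 0.826 -0.285 -0.486
outer loop
vertex -1.046 -3.63 3.441
vertex -1.477 -4.745 3.362
vertex -1.711 -3.949 2.497
endloop
endfacet
facet normal 0.679 0.402 -0.614
outer loop
vertex -1.046 -3.63 3.441
vertex -1.711 -3.949 2.497
vertex -1.877 -2.88 3.013
endloop
endfacet
facet normal 0.005 0.994 0.113
outer loop
vertex -1.745 -3.015 4.196
vertex -1.877 -2.88 3.013
vertex -2.843 -2.955 3.718
endloop
endfacet
facet normal 0.231 0.227 0.946
outer loop
vertex -1.498 -4.168 4.412
vertex -1.745 -3.015 4.196
vertex -2.609 -3.751 4.583
endloop
endfacet
facet normal 0.390 -0.804 0.449
outer loop
vertex -1.477 -4.745 3.362
vertex -1.498 -4.168 4.412
vertex -2.443 -4.82 4.067
endloop
endfacet
facet normal 0.264 -0.673 -0.691
outer loop
vertex -1.711 -3.949 2.497
vertex -1.477 -4.745 3.362
vertex -2.575 -4.685 2.884
endloop
endfacet
facet normal 0.026 0.438 -0.899
outer loop
vertex -1.877 -2.88 3.013
vertex -1.711 -3.949 2.497
vertex -2.822 -3.532 2.668
endloop
endfacet

endsolid


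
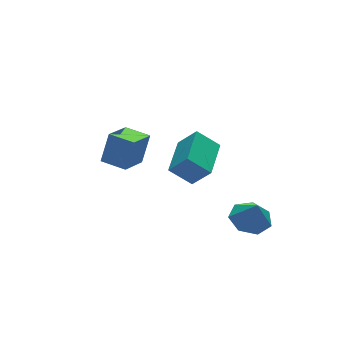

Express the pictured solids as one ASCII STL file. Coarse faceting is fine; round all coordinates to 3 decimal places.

solid 
facet normal -0.630 -0.770 -0.101
outer loop
vertex 1.087 1.076 -0.484
vertex 0.237 1.661 0.355
vertex 0.495 1.695 -1.515
endloop
endfacet
facet normal 0.639 -0.440 -0.631
outer loop
vertex 1.743 3.219 -1.315
vertex 1.087 1.076 -0.484
vertex 0.495 1.695 -1.515
endloop
endfacet
facet normal -0.630 -0.770 -0.101
outer loop
vertex 0.495 1.695 -1.515
vertex 0.237 1.661 0.355
vertex -0.354 2.28 -0.676
endloop
endfacet
facet normal -0.441 0.462 -0.769
outer loop
vertex -0.354 2.28 -0.676
vertex 1.743 3.219 -1.315
vertex 0.495 1.695 -1.515
endloop
endfacet
facet normal 0.441 -0.462 0.769
outer loop
vertex 1.087 1.076 -0.484
vertex 1.485 3.185 0.555
vertex 0.237 1.661 0.355
endloop
endfacet
facet normal 0.639 -0.440 -0.631
outer loop
vertex 2.334 2.6 -0.284
vertex 1.087 1.076 -0.484
vertex 1.743 3.219 -1.315
endloop
endfacet
facet normal 0.442 -0.462 0.769
outer loop
vertex 2.334 2.6 -0.284
vertex 1.485 3.185 0.555
vertex 1.087 1.076 -0.484
endloop
endfacet
facet normal -0.639 0.440 0.631
outer loop
vertex 0.237 1.661 0.355
vertex 1.485 3.185 0.555
vertex -0.354 2.28 -0.676
endloop
endfacet
facet normal -0.441 0.462 -0.769
outer loop
vertex 0.893 3.804 -0.476
vertex 1.743 3.219 -1.315
vertex -0.354 2.28 -0.676
endloop
endfacet
facet normal -0.639 0.440 0.631
outer loop
vertex -0.354 2.28 -0.676
vertex 1.485 3.185 0.555
vertex 0.893 3.804 -0.476
endloop
endfacet
facet normal 0.630 0.770 0.101
outer loop
vertex 0.893 3.804 -0.476
vertex 2.334 2.6 -0.284
vertex 1.743 3.219 -1.315
endloop
endfacet
facet normal 0.630 0.770 0.101
outer loop
vertex 1.485 3.185 0.555
vertex 2.334 2.6 -0.284
vertex 0.893 3.804 -0.476
endloop
endfacet
facet normal -0.087 0.303 -0.949
outer loop
vertex 2.551 -1.622 -2.527
vertex 1.898 -0.959 -2.255
vertex 2.861 -0.869 -2.315
endloop
endfacet
facet normal 0.798 -0.443 0.408
outer loop
vertex 2.551 -1.622 -2.527
vertex 2.861 -0.869 -2.315
vertex 2.002 -1.321 -1.125
endloop
endfacet
facet normal -0.088 0.304 -0.949
outer loop
vertex 2.861 -0.869 -2.315
vertex 1.898 -0.959 -2.255
vertex 2.446 -0.184 -2.057
endloop
endfacet
facet normal 0.750 0.219 0.624
outer loop
vertex 2.861 -0.869 -2.315
vertex 2.446 -0.184 -2.057
vertex 2.002 -1.321 -1.125
endloop
endfacet
facet normal -0.088 0.304 -0.949
outer loop
vertex 2.446 -0.184 -2.057
vertex 1.898 -0.959 -2.255
vertex 1.617 -0.083 -1.948
endloop
endfacet
facet normal 0.175 0.582 0.794
outer loop
vertex 2.446 -0.184 -2.057
vertex 1.617 -0.083 -1.948
vertex 2.002 -1.321 -1.125
endloop
endfacet
facet normal -0.088 0.304 -0.949
outer loop
vertex 1.617 -0.083 -1.948
vertex 1.898 -0.959 -2.255
vertex 1.0 -0.642 -2.07
endloop
endfacet
facet normal -0.492 0.371 0.788
outer loop
vertex 1.617 -0.083 -1.948
vertex 1.0 -0.642 -2.07
vertex 2.002 -1.321 -1.125
endloop
endfacet
facet normal -0.089 0.303 -0.949
outer loop
vertex 1.0 -0.642 -2.07
vertex 1.898 -0.959 -2.255
vertex 1.059 -1.44 -2.33
endloop
endfacet
facet normal -0.749 -0.255 0.611
outer loop
vertex 1.0 -0.642 -2.07
vertex 1.059 -1.44 -2.33
vertex 2.002 -1.321 -1.125
endloop
endfacet
facet normal -0.089 0.303 -0.949
outer loop
vertex 1.059 -1.44 -2.33
vertex 1.898 -0.959 -2.255
vertex 1.749 -1.876 -2.534
endloop
endfacet
facet normal -0.403 -0.824 0.397
outer loop
vertex 1.059 -1.44 -2.33
vertex 1.749 -1.876 -2.534
vertex 2.002 -1.321 -1.125
endloop
endfacet
facet normal -0.088 0.303 -0.949
outer loop
vertex 1.749 -1.876 -2.534
vertex 1.898 -0.959 -2.255
vertex 2.551 -1.622 -2.527
endloop
endfacet
facet normal 0.285 -0.908 0.307
outer loop
vertex 1.749 -1.876 -2.534
vertex 2.551 -1.622 -2.527
vertex 2.002 -1.321 -1.125
endloop
endfacet
facet normal -0.565 0.824 0.051
outer loop
vertex -3.641 1.08 3.985
vertex -2.513 1.891 3.368
vertex -4.162 0.804 2.672
endloop
endfacet
facet normal -0.741 -0.534 0.406
outer loop
vertex -3.507 -0.151 2.612
vertex -3.641 1.08 3.985
vertex -4.162 0.804 2.672
endloop
endfacet
facet normal -0.565 0.824 0.051
outer loop
vertex -4.162 0.804 2.672
vertex -2.513 1.891 3.368
vertex -3.034 1.615 2.054
endloop
endfacet
facet normal -0.362 -0.191 -0.912
outer loop
vertex -3.034 1.615 2.054
vertex -3.507 -0.151 2.612
vertex -4.162 0.804 2.672
endloop
endfacet
facet normal 0.362 0.191 0.912
outer loop
vertex -3.641 1.08 3.985
vertex -1.858 0.936 3.308
vertex -2.513 1.891 3.368
endloop
endfacet
facet normal -0.742 -0.534 0.406
outer loop
vertex -2.986 0.125 3.926
vertex -3.641 1.08 3.985
vertex -3.507 -0.151 2.612
endloop
endfacet
facet normal 0.362 0.192 0.912
outer loop
vertex -2.986 0.125 3.926
vertex -1.858 0.936 3.308
vertex -3.641 1.08 3.985
endloop
endfacet
facet normal 0.741 0.534 -0.406
outer loop
vertex -2.513 1.891 3.368
vertex -1.858 0.936 3.308
vertex -3.034 1.615 2.054
endloop
endfacet
facet normal -0.361 -0.192 -0.913
outer loop
vertex -2.379 0.66 1.995
vertex -3.507 -0.151 2.612
vertex -3.034 1.615 2.054
endloop
endfacet
facet normal 0.742 0.534 -0.406
outer loop
vertex -3.034 1.615 2.054
vertex -1.858 0.936 3.308
vertex -2.379 0.66 1.995
endloop
endfacet
facet normal 0.565 -0.824 -0.051
outer loop
vertex -2.379 0.66 1.995
vertex -2.986 0.125 3.926
vertex -3.507 -0.151 2.612
endloop
endfacet
facet normal 0.564 -0.824 -0.051
outer loop
vertex -1.858 0.936 3.308
vertex -2.986 0.125 3.926
vertex -2.379 0.66 1.995
endloop
endfacet

endsolid


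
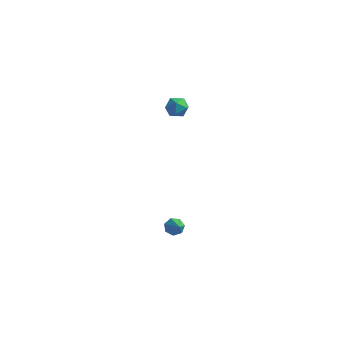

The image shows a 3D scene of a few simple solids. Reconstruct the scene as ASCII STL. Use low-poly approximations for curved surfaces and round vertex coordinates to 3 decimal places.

solid 
facet normal -0.620 0.543 -0.566
outer loop
vertex -0.455 2.098 -4.014
vertex -0.831 1.684 -3.999
vertex -0.774 2.116 -3.647
endloop
endfacet
facet normal 0.634 0.570 0.523
outer loop
vertex -0.455 2.098 -4.014
vertex -0.774 2.116 -3.647
vertex -0.069 1.016 -3.301
endloop
endfacet
facet normal -0.619 0.544 -0.567
outer loop
vertex -0.774 2.116 -3.647
vertex -0.831 1.684 -3.999
vertex -1.136 1.809 -3.546
endloop
endfacet
facet normal 0.008 0.304 0.952
outer loop
vertex -0.774 2.116 -3.647
vertex -1.136 1.809 -3.546
vertex -0.069 1.016 -3.301
endloop
endfacet
facet normal -0.620 0.542 -0.567
outer loop
vertex -1.136 1.809 -3.546
vertex -0.831 1.684 -3.999
vertex -1.269 1.407 -3.785
endloop
endfacet
facet normal -0.445 -0.344 0.827
outer loop
vertex -1.136 1.809 -3.546
vertex -1.269 1.407 -3.785
vertex -0.069 1.016 -3.301
endloop
endfacet
facet normal -0.620 0.542 -0.567
outer loop
vertex -1.269 1.407 -3.785
vertex -0.831 1.684 -3.999
vertex -1.072 1.214 -4.185
endloop
endfacet
facet normal -0.387 -0.891 0.239
outer loop
vertex -1.269 1.407 -3.785
vertex -1.072 1.214 -4.185
vertex -0.069 1.016 -3.301
endloop
endfacet
facet normal -0.620 0.542 -0.567
outer loop
vertex -1.072 1.214 -4.185
vertex -0.831 1.684 -3.999
vertex -0.694 1.374 -4.445
endloop
endfacet
facet normal 0.139 -0.921 -0.364
outer loop
vertex -1.072 1.214 -4.185
vertex -0.694 1.374 -4.445
vertex -0.069 1.016 -3.301
endloop
endfacet
facet normal -0.620 0.542 -0.567
outer loop
vertex -0.694 1.374 -4.445
vertex -0.831 1.684 -3.999
vertex -0.419 1.768 -4.369
endloop
endfacet
facet normal 0.739 -0.413 -0.533
outer loop
vertex -0.694 1.374 -4.445
vertex -0.419 1.768 -4.369
vertex -0.069 1.016 -3.301
endloop
endfacet
facet normal -0.620 0.542 -0.567
outer loop
vertex -0.419 1.768 -4.369
vertex -0.831 1.684 -3.999
vertex -0.455 2.098 -4.014
endloop
endfacet
facet normal 0.958 0.252 -0.137
outer loop
vertex -0.419 1.768 -4.369
vertex -0.455 2.098 -4.014
vertex -0.069 1.016 -3.301
endloop
endfacet
facet normal -0.042 0.056 0.998
outer loop
vertex -1.791 4.081 4.151
vertex -2.418 3.759 4.143
vertex -1.827 3.378 4.189
endloop
endfacet
facet normal 0.635 0.009 0.772
outer loop
vertex -1.791 4.081 4.151
vertex -1.827 3.378 4.189
vertex -1.339 3.685 3.784
endloop
endfacet
facet normal 0.760 0.557 0.335
outer loop
vertex -1.791 4.081 4.151
vertex -1.339 3.685 3.784
vertex -1.627 4.255 3.489
endloop
endfacet
facet normal 0.161 0.944 0.288
outer loop
vertex -1.791 4.081 4.151
vertex -1.627 4.255 3.489
vertex -2.294 4.301 3.711
endloop
endfacet
facet normal -0.334 0.633 0.698
outer loop
vertex -1.791 4.081 4.151
vertex -2.294 4.301 3.711
vertex -2.418 3.759 4.143
endloop
endfacet
facet normal 0.701 -0.594 0.395
outer loop
vertex -1.339 3.685 3.784
vertex -1.827 3.378 4.189
vertex -1.686 3.119 3.549
endloop
endfacet
facet normal -0.393 -0.519 0.759
outer loop
vertex -1.827 3.378 4.189
vertex -2.418 3.759 4.143
vertex -2.353 3.165 3.771
endloop
endfacet
facet normal -0.866 0.417 0.275
outer loop
vertex -2.418 3.759 4.143
vertex -2.294 4.301 3.711
vertex -2.641 3.735 3.476
endloop
endfacet
facet normal -0.065 0.920 -0.387
outer loop
vertex -2.294 4.301 3.711
vertex -1.627 4.255 3.489
vertex -2.153 4.042 3.071
endloop
endfacet
facet normal 0.903 0.295 -0.313
outer loop
vertex -1.627 4.255 3.489
vertex -1.339 3.685 3.784
vertex -1.562 3.661 3.117
endloop
endfacet
facet normal -0.161 -0.944 -0.288
outer loop
vertex -2.189 3.339 3.109
vertex -1.686 3.119 3.549
vertex -2.353 3.165 3.771
endloop
endfacet
facet normal -0.760 -0.557 -0.335
outer loop
vertex -2.189 3.339 3.109
vertex -2.353 3.165 3.771
vertex -2.641 3.735 3.476
endloop
endfacet
facet normal -0.635 -0.009 -0.772
outer loop
vertex -2.189 3.339 3.109
vertex -2.641 3.735 3.476
vertex -2.153 4.042 3.071
endloop
endfacet
facet normal 0.042 -0.056 -0.998
outer loop
vertex -2.189 3.339 3.109
vertex -2.153 4.042 3.071
vertex -1.562 3.661 3.117
endloop
endfacet
facet normal 0.334 -0.633 -0.698
outer loop
vertex -2.189 3.339 3.109
vertex -1.562 3.661 3.117
vertex -1.686 3.119 3.549
endloop
endfacet
facet normal 0.065 -0.920 0.387
outer loop
vertex -2.353 3.165 3.771
vertex -1.686 3.119 3.549
vertex -1.827 3.378 4.189
endloop
endfacet
facet normal -0.903 -0.295 0.313
outer loop
vertex -2.641 3.735 3.476
vertex -2.353 3.165 3.771
vertex -2.418 3.759 4.143
endloop
endfacet
facet normal -0.701 0.594 -0.395
outer loop
vertex -2.153 4.042 3.071
vertex -2.641 3.735 3.476
vertex -2.294 4.301 3.711
endloop
endfacet
facet normal 0.393 0.519 -0.759
outer loop
vertex -1.562 3.661 3.117
vertex -2.153 4.042 3.071
vertex -1.627 4.255 3.489
endloop
endfacet
facet normal 0.866 -0.417 -0.275
outer loop
vertex -1.686 3.119 3.549
vertex -1.562 3.661 3.117
vertex -1.339 3.685 3.784
endloop
endfacet

endsolid


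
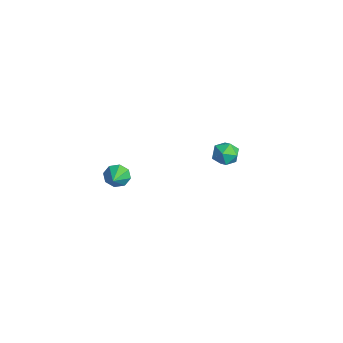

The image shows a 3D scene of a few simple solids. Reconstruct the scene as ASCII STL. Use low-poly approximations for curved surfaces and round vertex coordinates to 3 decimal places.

solid 
facet normal 0.253 0.779 0.574
outer loop
vertex -2.103 4.639 -2.436
vertex -1.958 4.117 -1.792
vertex -1.337 4.309 -2.326
endloop
endfacet
facet normal 0.407 0.907 -0.110
outer loop
vertex -2.103 4.639 -2.436
vertex -1.337 4.309 -2.326
vertex -1.665 4.362 -3.099
endloop
endfacet
facet normal -0.198 0.851 -0.486
outer loop
vertex -2.103 4.639 -2.436
vertex -1.665 4.362 -3.099
vertex -2.489 4.203 -3.042
endloop
endfacet
facet normal -0.725 0.688 -0.033
outer loop
vertex -2.103 4.639 -2.436
vertex -2.489 4.203 -3.042
vertex -2.67 4.051 -2.235
endloop
endfacet
facet normal -0.447 0.643 0.622
outer loop
vertex -2.103 4.639 -2.436
vertex -2.67 4.051 -2.235
vertex -1.958 4.117 -1.792
endloop
endfacet
facet normal 0.854 0.398 -0.335
outer loop
vertex -1.665 4.362 -3.099
vertex -1.337 4.309 -2.326
vertex -1.25 3.669 -2.865
endloop
endfacet
facet normal 0.606 0.190 0.773
outer loop
vertex -1.337 4.309 -2.326
vertex -1.958 4.117 -1.792
vertex -1.431 3.517 -2.058
endloop
endfacet
facet normal -0.526 -0.028 0.850
outer loop
vertex -1.958 4.117 -1.792
vertex -2.67 4.051 -2.235
vertex -2.255 3.358 -2.001
endloop
endfacet
facet normal -0.977 0.045 -0.211
outer loop
vertex -2.67 4.051 -2.235
vertex -2.489 4.203 -3.042
vertex -2.583 3.411 -2.774
endloop
endfacet
facet normal -0.125 0.308 -0.943
outer loop
vertex -2.489 4.203 -3.042
vertex -1.665 4.362 -3.099
vertex -1.962 3.603 -3.308
endloop
endfacet
facet normal 0.725 -0.688 0.033
outer loop
vertex -1.817 3.081 -2.664
vertex -1.25 3.669 -2.865
vertex -1.431 3.517 -2.058
endloop
endfacet
facet normal 0.198 -0.851 0.486
outer loop
vertex -1.817 3.081 -2.664
vertex -1.431 3.517 -2.058
vertex -2.255 3.358 -2.001
endloop
endfacet
facet normal -0.407 -0.907 0.110
outer loop
vertex -1.817 3.081 -2.664
vertex -2.255 3.358 -2.001
vertex -2.583 3.411 -2.774
endloop
endfacet
facet normal -0.253 -0.779 -0.574
outer loop
vertex -1.817 3.081 -2.664
vertex -2.583 3.411 -2.774
vertex -1.962 3.603 -3.308
endloop
endfacet
facet normal 0.447 -0.643 -0.622
outer loop
vertex -1.817 3.081 -2.664
vertex -1.962 3.603 -3.308
vertex -1.25 3.669 -2.865
endloop
endfacet
facet normal 0.977 -0.045 0.211
outer loop
vertex -1.431 3.517 -2.058
vertex -1.25 3.669 -2.865
vertex -1.337 4.309 -2.326
endloop
endfacet
facet normal 0.125 -0.308 0.943
outer loop
vertex -2.255 3.358 -2.001
vertex -1.431 3.517 -2.058
vertex -1.958 4.117 -1.792
endloop
endfacet
facet normal -0.854 -0.398 0.335
outer loop
vertex -2.583 3.411 -2.774
vertex -2.255 3.358 -2.001
vertex -2.67 4.051 -2.235
endloop
endfacet
facet normal -0.606 -0.190 -0.773
outer loop
vertex -1.962 3.603 -3.308
vertex -2.583 3.411 -2.774
vertex -2.489 4.203 -3.042
endloop
endfacet
facet normal 0.526 0.028 -0.850
outer loop
vertex -1.25 3.669 -2.865
vertex -1.962 3.603 -3.308
vertex -1.665 4.362 -3.099
endloop
endfacet
facet normal -0.826 0.351 -0.441
outer loop
vertex 3.307 -2.941 0.721
vertex 2.921 -3.227 1.216
vertex 3.228 -2.615 1.128
endloop
endfacet
facet normal 0.847 0.482 -0.222
outer loop
vertex 3.307 -2.941 0.721
vertex 3.228 -2.615 1.128
vertex 4.019 -3.693 1.804
endloop
endfacet
facet normal -0.826 0.351 -0.442
outer loop
vertex 3.228 -2.615 1.128
vertex 2.921 -3.227 1.216
vertex 2.969 -2.647 1.587
endloop
endfacet
facet normal 0.608 0.691 0.391
outer loop
vertex 3.228 -2.615 1.128
vertex 2.969 -2.647 1.587
vertex 4.019 -3.693 1.804
endloop
endfacet
facet normal -0.826 0.351 -0.442
outer loop
vertex 2.969 -2.647 1.587
vertex 2.921 -3.227 1.216
vertex 2.682 -3.018 1.829
endloop
endfacet
facet normal 0.222 0.407 0.886
outer loop
vertex 2.969 -2.647 1.587
vertex 2.682 -3.018 1.829
vertex 4.019 -3.693 1.804
endloop
endfacet
facet normal -0.826 0.350 -0.442
outer loop
vertex 2.682 -3.018 1.829
vertex 2.921 -3.227 1.216
vertex 2.535 -3.512 1.712
endloop
endfacet
facet normal -0.085 -0.205 0.975
outer loop
vertex 2.682 -3.018 1.829
vertex 2.535 -3.512 1.712
vertex 4.019 -3.693 1.804
endloop
endfacet
facet normal -0.826 0.352 -0.441
outer loop
vertex 2.535 -3.512 1.712
vertex 2.921 -3.227 1.216
vertex 2.614 -3.838 1.304
endloop
endfacet
facet normal -0.133 -0.787 0.603
outer loop
vertex 2.535 -3.512 1.712
vertex 2.614 -3.838 1.304
vertex 4.019 -3.693 1.804
endloop
endfacet
facet normal -0.826 0.351 -0.441
outer loop
vertex 2.614 -3.838 1.304
vertex 2.921 -3.227 1.216
vertex 2.873 -3.806 0.845
endloop
endfacet
facet normal 0.106 -0.994 -0.010
outer loop
vertex 2.614 -3.838 1.304
vertex 2.873 -3.806 0.845
vertex 4.019 -3.693 1.804
endloop
endfacet
facet normal -0.826 0.351 -0.441
outer loop
vertex 2.873 -3.806 0.845
vertex 2.921 -3.227 1.216
vertex 3.16 -3.435 0.603
endloop
endfacet
facet normal 0.492 -0.710 -0.504
outer loop
vertex 2.873 -3.806 0.845
vertex 3.16 -3.435 0.603
vertex 4.019 -3.693 1.804
endloop
endfacet
facet normal -0.826 0.351 -0.441
outer loop
vertex 3.16 -3.435 0.603
vertex 2.921 -3.227 1.216
vertex 3.307 -2.941 0.721
endloop
endfacet
facet normal 0.800 -0.096 -0.593
outer loop
vertex 3.16 -3.435 0.603
vertex 3.307 -2.941 0.721
vertex 4.019 -3.693 1.804
endloop
endfacet

endsolid


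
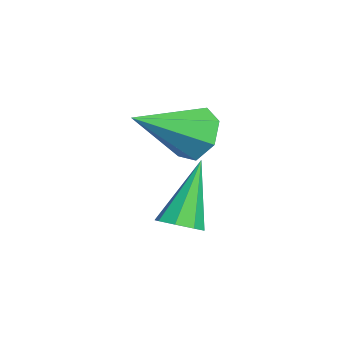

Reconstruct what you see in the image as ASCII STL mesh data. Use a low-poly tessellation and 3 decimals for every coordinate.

solid 
facet normal -0.413 0.775 -0.479
outer loop
vertex 0.091 1.108 -0.103
vertex -0.252 0.528 -0.745
vertex -0.644 0.811 0.05
endloop
endfacet
facet normal 0.120 0.204 0.972
outer loop
vertex 0.091 1.108 -0.103
vertex -0.644 0.811 0.05
vertex 0.652 -1.168 0.305
endloop
endfacet
facet normal -0.413 0.775 -0.479
outer loop
vertex -0.644 0.811 0.05
vertex -0.252 0.528 -0.745
vertex -1.083 0.301 -0.396
endloop
endfacet
facet normal -0.535 -0.246 0.808
outer loop
vertex -0.644 0.811 0.05
vertex -1.083 0.301 -0.396
vertex 0.652 -1.168 0.305
endloop
endfacet
facet normal -0.413 0.775 -0.479
outer loop
vertex -1.083 0.301 -0.396
vertex -0.252 0.528 -0.745
vertex -0.896 -0.037 -1.104
endloop
endfacet
facet normal -0.675 -0.719 0.165
outer loop
vertex -1.083 0.301 -0.396
vertex -0.896 -0.037 -1.104
vertex 0.652 -1.168 0.305
endloop
endfacet
facet normal -0.413 0.775 -0.479
outer loop
vertex -0.896 -0.037 -1.104
vertex -0.252 0.528 -0.745
vertex -0.224 0.05 -1.542
endloop
endfacet
facet normal -0.197 -0.859 -0.473
outer loop
vertex -0.896 -0.037 -1.104
vertex -0.224 0.05 -1.542
vertex 0.652 -1.168 0.305
endloop
endfacet
facet normal -0.413 0.775 -0.479
outer loop
vertex -0.224 0.05 -1.542
vertex -0.252 0.528 -0.745
vertex 0.428 0.498 -1.379
endloop
endfacet
facet normal 0.542 -0.560 -0.626
outer loop
vertex -0.224 0.05 -1.542
vertex 0.428 0.498 -1.379
vertex 0.652 -1.168 0.305
endloop
endfacet
facet normal -0.412 0.775 -0.479
outer loop
vertex 0.428 0.498 -1.379
vertex -0.252 0.528 -0.745
vertex 0.568 0.968 -0.738
endloop
endfacet
facet normal 0.983 -0.049 -0.179
outer loop
vertex 0.428 0.498 -1.379
vertex 0.568 0.968 -0.738
vertex 0.652 -1.168 0.305
endloop
endfacet
facet normal -0.412 0.775 -0.480
outer loop
vertex 0.568 0.968 -0.738
vertex -0.252 0.528 -0.745
vertex 0.091 1.108 -0.103
endloop
endfacet
facet normal 0.795 0.291 0.533
outer loop
vertex 0.568 0.968 -0.738
vertex 0.091 1.108 -0.103
vertex 0.652 -1.168 0.305
endloop
endfacet
facet normal 0.464 -0.266 -0.845
outer loop
vertex 3.2 -0.093 -2.209
vertex 2.656 0.026 -2.545
vertex 3.174 0.377 -2.371
endloop
endfacet
facet normal 0.727 0.259 0.636
outer loop
vertex 3.2 -0.093 -2.209
vertex 3.174 0.377 -2.371
vertex 1.664 0.594 -0.735
endloop
endfacet
facet normal 0.463 -0.264 -0.846
outer loop
vertex 3.174 0.377 -2.371
vertex 2.656 0.026 -2.545
vertex 2.845 0.642 -2.634
endloop
endfacet
facet normal 0.444 0.846 0.297
outer loop
vertex 3.174 0.377 -2.371
vertex 2.845 0.642 -2.634
vertex 1.664 0.594 -0.735
endloop
endfacet
facet normal 0.464 -0.264 -0.846
outer loop
vertex 2.845 0.642 -2.634
vertex 2.656 0.026 -2.545
vertex 2.405 0.545 -2.845
endloop
endfacet
facet normal -0.176 0.981 -0.084
outer loop
vertex 2.845 0.642 -2.634
vertex 2.405 0.545 -2.845
vertex 1.664 0.594 -0.735
endloop
endfacet
facet normal 0.463 -0.265 -0.846
outer loop
vertex 2.405 0.545 -2.845
vertex 2.656 0.026 -2.545
vertex 2.112 0.145 -2.88
endloop
endfacet
facet normal -0.762 0.583 -0.281
outer loop
vertex 2.405 0.545 -2.845
vertex 2.112 0.145 -2.88
vertex 1.664 0.594 -0.735
endloop
endfacet
facet normal 0.463 -0.265 -0.846
outer loop
vertex 2.112 0.145 -2.88
vertex 2.656 0.026 -2.545
vertex 2.137 -0.325 -2.719
endloop
endfacet
facet normal -0.977 -0.114 -0.180
outer loop
vertex 2.112 0.145 -2.88
vertex 2.137 -0.325 -2.719
vertex 1.664 0.594 -0.735
endloop
endfacet
facet normal 0.463 -0.265 -0.846
outer loop
vertex 2.137 -0.325 -2.719
vertex 2.656 0.026 -2.545
vertex 2.466 -0.589 -2.456
endloop
endfacet
facet normal -0.693 -0.703 0.161
outer loop
vertex 2.137 -0.325 -2.719
vertex 2.466 -0.589 -2.456
vertex 1.664 0.594 -0.735
endloop
endfacet
facet normal 0.463 -0.266 -0.845
outer loop
vertex 2.466 -0.589 -2.456
vertex 2.656 0.026 -2.545
vertex 2.906 -0.493 -2.245
endloop
endfacet
facet normal -0.076 -0.838 0.540
outer loop
vertex 2.466 -0.589 -2.456
vertex 2.906 -0.493 -2.245
vertex 1.664 0.594 -0.735
endloop
endfacet
facet normal 0.464 -0.265 -0.845
outer loop
vertex 2.906 -0.493 -2.245
vertex 2.656 0.026 -2.545
vertex 3.2 -0.093 -2.209
endloop
endfacet
facet normal 0.511 -0.442 0.738
outer loop
vertex 2.906 -0.493 -2.245
vertex 3.2 -0.093 -2.209
vertex 1.664 0.594 -0.735
endloop
endfacet

endsolid


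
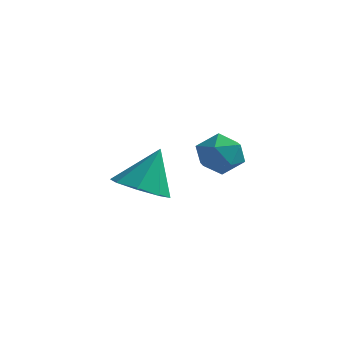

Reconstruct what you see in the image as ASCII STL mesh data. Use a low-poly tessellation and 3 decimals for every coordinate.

solid 
facet normal -0.176 -0.426 -0.887
outer loop
vertex 1.002 2.104 -2.861
vertex 0.028 1.788 -2.516
vertex 0.414 2.665 -3.014
endloop
endfacet
facet normal 0.682 0.729 0.052
outer loop
vertex 1.002 2.104 -2.861
vertex 0.414 2.665 -3.014
vertex 0.352 2.572 -0.884
endloop
endfacet
facet normal -0.175 -0.427 -0.887
outer loop
vertex 0.414 2.665 -3.014
vertex 0.028 1.788 -2.516
vertex -0.399 2.712 -2.876
endloop
endfacet
facet normal 0.065 0.997 0.045
outer loop
vertex 0.414 2.665 -3.014
vertex -0.399 2.712 -2.876
vertex 0.352 2.572 -0.884
endloop
endfacet
facet normal -0.176 -0.427 -0.887
outer loop
vertex -0.399 2.712 -2.876
vertex 0.028 1.788 -2.516
vertex -0.962 2.218 -2.527
endloop
endfacet
facet normal -0.541 0.800 0.260
outer loop
vertex -0.399 2.712 -2.876
vertex -0.962 2.218 -2.527
vertex 0.352 2.572 -0.884
endloop
endfacet
facet normal -0.176 -0.427 -0.887
outer loop
vertex -0.962 2.218 -2.527
vertex 0.028 1.788 -2.516
vertex -0.945 1.472 -2.171
endloop
endfacet
facet normal -0.781 0.254 0.570
outer loop
vertex -0.962 2.218 -2.527
vertex -0.945 1.472 -2.171
vertex 0.352 2.572 -0.884
endloop
endfacet
facet normal -0.176 -0.426 -0.887
outer loop
vertex -0.945 1.472 -2.171
vertex 0.028 1.788 -2.516
vertex -0.358 0.911 -2.018
endloop
endfacet
facet normal -0.515 -0.322 0.794
outer loop
vertex -0.945 1.472 -2.171
vertex -0.358 0.911 -2.018
vertex 0.352 2.572 -0.884
endloop
endfacet
facet normal -0.177 -0.426 -0.887
outer loop
vertex -0.358 0.911 -2.018
vertex 0.028 1.788 -2.516
vertex 0.456 0.863 -2.157
endloop
endfacet
facet normal 0.102 -0.590 0.801
outer loop
vertex -0.358 0.911 -2.018
vertex 0.456 0.863 -2.157
vertex 0.352 2.572 -0.884
endloop
endfacet
facet normal -0.176 -0.426 -0.888
outer loop
vertex 0.456 0.863 -2.157
vertex 0.028 1.788 -2.516
vertex 1.019 1.358 -2.506
endloop
endfacet
facet normal 0.709 -0.393 0.586
outer loop
vertex 0.456 0.863 -2.157
vertex 1.019 1.358 -2.506
vertex 0.352 2.572 -0.884
endloop
endfacet
facet normal -0.176 -0.426 -0.887
outer loop
vertex 1.019 1.358 -2.506
vertex 0.028 1.788 -2.516
vertex 1.002 2.104 -2.861
endloop
endfacet
facet normal 0.949 0.153 0.276
outer loop
vertex 1.019 1.358 -2.506
vertex 1.002 2.104 -2.861
vertex 0.352 2.572 -0.884
endloop
endfacet
facet normal -0.300 0.697 0.651
outer loop
vertex 3.121 0.947 0.394
vertex 3.63 0.584 1.017
vertex 3.957 1.215 0.493
endloop
endfacet
facet normal -0.304 0.953 -0.016
outer loop
vertex 3.121 0.947 0.394
vertex 3.957 1.215 0.493
vertex 3.625 1.096 -0.317
endloop
endfacet
facet normal -0.735 0.542 -0.407
outer loop
vertex 3.121 0.947 0.394
vertex 3.625 1.096 -0.317
vertex 3.092 0.392 -0.293
endloop
endfacet
facet normal -0.999 0.032 0.016
outer loop
vertex 3.121 0.947 0.394
vertex 3.092 0.392 -0.293
vertex 3.095 0.075 0.532
endloop
endfacet
facet normal -0.730 0.128 0.671
outer loop
vertex 3.121 0.947 0.394
vertex 3.095 0.075 0.532
vertex 3.63 0.584 1.017
endloop
endfacet
facet normal 0.357 0.892 -0.277
outer loop
vertex 3.625 1.096 -0.317
vertex 3.957 1.215 0.493
vertex 4.445 0.825 -0.132
endloop
endfacet
facet normal 0.362 0.478 0.801
outer loop
vertex 3.957 1.215 0.493
vertex 3.63 0.584 1.017
vertex 4.448 0.508 0.693
endloop
endfacet
facet normal -0.334 -0.442 0.832
outer loop
vertex 3.63 0.584 1.017
vertex 3.095 0.075 0.532
vertex 3.915 -0.196 0.717
endloop
endfacet
facet normal -0.769 -0.598 -0.227
outer loop
vertex 3.095 0.075 0.532
vertex 3.092 0.392 -0.293
vertex 3.583 -0.315 -0.093
endloop
endfacet
facet normal -0.340 0.227 -0.913
outer loop
vertex 3.092 0.392 -0.293
vertex 3.625 1.096 -0.317
vertex 3.91 0.316 -0.617
endloop
endfacet
facet normal 0.999 -0.032 -0.016
outer loop
vertex 4.419 -0.047 0.006
vertex 4.445 0.825 -0.132
vertex 4.448 0.508 0.693
endloop
endfacet
facet normal 0.735 -0.542 0.407
outer loop
vertex 4.419 -0.047 0.006
vertex 4.448 0.508 0.693
vertex 3.915 -0.196 0.717
endloop
endfacet
facet normal 0.304 -0.953 0.016
outer loop
vertex 4.419 -0.047 0.006
vertex 3.915 -0.196 0.717
vertex 3.583 -0.315 -0.093
endloop
endfacet
facet normal 0.300 -0.697 -0.651
outer loop
vertex 4.419 -0.047 0.006
vertex 3.583 -0.315 -0.093
vertex 3.91 0.316 -0.617
endloop
endfacet
facet normal 0.730 -0.128 -0.671
outer loop
vertex 4.419 -0.047 0.006
vertex 3.91 0.316 -0.617
vertex 4.445 0.825 -0.132
endloop
endfacet
facet normal 0.769 0.598 0.227
outer loop
vertex 4.448 0.508 0.693
vertex 4.445 0.825 -0.132
vertex 3.957 1.215 0.493
endloop
endfacet
facet normal 0.340 -0.227 0.913
outer loop
vertex 3.915 -0.196 0.717
vertex 4.448 0.508 0.693
vertex 3.63 0.584 1.017
endloop
endfacet
facet normal -0.357 -0.892 0.277
outer loop
vertex 3.583 -0.315 -0.093
vertex 3.915 -0.196 0.717
vertex 3.095 0.075 0.532
endloop
endfacet
facet normal -0.362 -0.478 -0.801
outer loop
vertex 3.91 0.316 -0.617
vertex 3.583 -0.315 -0.093
vertex 3.092 0.392 -0.293
endloop
endfacet
facet normal 0.334 0.442 -0.832
outer loop
vertex 4.445 0.825 -0.132
vertex 3.91 0.316 -0.617
vertex 3.625 1.096 -0.317
endloop
endfacet

endsolid


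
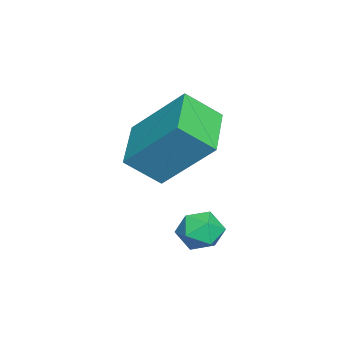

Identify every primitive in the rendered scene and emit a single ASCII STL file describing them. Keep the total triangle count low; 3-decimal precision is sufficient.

solid 
facet normal -0.499 0.789 -0.357
outer loop
vertex -1.894 0.859 -2.055
vertex -2.41 0.726 -1.628
vertex -1.901 1.137 -1.431
endloop
endfacet
facet normal 0.204 0.895 -0.396
outer loop
vertex -1.894 0.859 -2.055
vertex -1.901 1.137 -1.431
vertex -1.318 0.89 -1.688
endloop
endfacet
facet normal 0.485 0.371 -0.792
outer loop
vertex -1.894 0.859 -2.055
vertex -1.318 0.89 -1.688
vertex -1.467 0.325 -2.044
endloop
endfacet
facet normal -0.047 -0.058 -0.997
outer loop
vertex -1.894 0.859 -2.055
vertex -1.467 0.325 -2.044
vertex -2.142 0.224 -2.006
endloop
endfacet
facet normal -0.655 0.199 -0.729
outer loop
vertex -1.894 0.859 -2.055
vertex -2.142 0.224 -2.006
vertex -2.41 0.726 -1.628
endloop
endfacet
facet normal 0.472 0.842 0.262
outer loop
vertex -1.318 0.89 -1.688
vertex -1.901 1.137 -1.431
vertex -1.478 0.776 -1.034
endloop
endfacet
facet normal -0.667 0.670 0.325
outer loop
vertex -1.901 1.137 -1.431
vertex -2.41 0.726 -1.628
vertex -2.153 0.675 -0.996
endloop
endfacet
facet normal -0.919 -0.284 -0.274
outer loop
vertex -2.41 0.726 -1.628
vertex -2.142 0.224 -2.006
vertex -2.302 0.11 -1.352
endloop
endfacet
facet normal 0.065 -0.703 -0.708
outer loop
vertex -2.142 0.224 -2.006
vertex -1.467 0.325 -2.044
vertex -1.719 -0.137 -1.609
endloop
endfacet
facet normal 0.926 -0.007 -0.377
outer loop
vertex -1.467 0.325 -2.044
vertex -1.318 0.89 -1.688
vertex -1.21 0.274 -1.412
endloop
endfacet
facet normal 0.047 0.058 0.997
outer loop
vertex -1.726 0.141 -0.985
vertex -1.478 0.776 -1.034
vertex -2.153 0.675 -0.996
endloop
endfacet
facet normal -0.485 -0.371 0.792
outer loop
vertex -1.726 0.141 -0.985
vertex -2.153 0.675 -0.996
vertex -2.302 0.11 -1.352
endloop
endfacet
facet normal -0.204 -0.895 0.396
outer loop
vertex -1.726 0.141 -0.985
vertex -2.302 0.11 -1.352
vertex -1.719 -0.137 -1.609
endloop
endfacet
facet normal 0.499 -0.789 0.357
outer loop
vertex -1.726 0.141 -0.985
vertex -1.719 -0.137 -1.609
vertex -1.21 0.274 -1.412
endloop
endfacet
facet normal 0.655 -0.199 0.729
outer loop
vertex -1.726 0.141 -0.985
vertex -1.21 0.274 -1.412
vertex -1.478 0.776 -1.034
endloop
endfacet
facet normal -0.065 0.703 0.708
outer loop
vertex -2.153 0.675 -0.996
vertex -1.478 0.776 -1.034
vertex -1.901 1.137 -1.431
endloop
endfacet
facet normal -0.926 0.007 0.377
outer loop
vertex -2.302 0.11 -1.352
vertex -2.153 0.675 -0.996
vertex -2.41 0.726 -1.628
endloop
endfacet
facet normal -0.472 -0.842 -0.262
outer loop
vertex -1.719 -0.137 -1.609
vertex -2.302 0.11 -1.352
vertex -2.142 0.224 -2.006
endloop
endfacet
facet normal 0.667 -0.670 -0.325
outer loop
vertex -1.21 0.274 -1.412
vertex -1.719 -0.137 -1.609
vertex -1.467 0.325 -2.044
endloop
endfacet
facet normal 0.919 0.284 0.274
outer loop
vertex -1.478 0.776 -1.034
vertex -1.21 0.274 -1.412
vertex -1.318 0.89 -1.688
endloop
endfacet
facet normal -0.954 -0.125 0.273
outer loop
vertex -4.058 -0.452 2.221
vertex -4.42 0.47 1.378
vertex -4.301 -1.944 0.692
endloop
endfacet
facet normal 0.278 -0.709 0.648
outer loop
vertex -2.66 -1.73 0.222
vertex -4.058 -0.452 2.221
vertex -4.301 -1.944 0.692
endloop
endfacet
facet normal -0.954 -0.125 0.273
outer loop
vertex -4.301 -1.944 0.692
vertex -4.42 0.47 1.378
vertex -4.663 -1.022 -0.15
endloop
endfacet
facet normal -0.113 -0.694 -0.711
outer loop
vertex -4.663 -1.022 -0.15
vertex -2.66 -1.73 0.222
vertex -4.301 -1.944 0.692
endloop
endfacet
facet normal 0.113 0.694 0.711
outer loop
vertex -4.058 -0.452 2.221
vertex -2.779 0.684 0.908
vertex -4.42 0.47 1.378
endloop
endfacet
facet normal 0.278 -0.709 0.648
outer loop
vertex -2.417 -0.238 1.75
vertex -4.058 -0.452 2.221
vertex -2.66 -1.73 0.222
endloop
endfacet
facet normal 0.114 0.694 0.711
outer loop
vertex -2.417 -0.238 1.75
vertex -2.779 0.684 0.908
vertex -4.058 -0.452 2.221
endloop
endfacet
facet normal -0.278 0.709 -0.648
outer loop
vertex -4.42 0.47 1.378
vertex -2.779 0.684 0.908
vertex -4.663 -1.022 -0.15
endloop
endfacet
facet normal -0.113 -0.694 -0.711
outer loop
vertex -3.022 -0.808 -0.621
vertex -2.66 -1.73 0.222
vertex -4.663 -1.022 -0.15
endloop
endfacet
facet normal -0.278 0.709 -0.648
outer loop
vertex -4.663 -1.022 -0.15
vertex -2.779 0.684 0.908
vertex -3.022 -0.808 -0.621
endloop
endfacet
facet normal 0.954 0.125 -0.273
outer loop
vertex -3.022 -0.808 -0.621
vertex -2.417 -0.238 1.75
vertex -2.66 -1.73 0.222
endloop
endfacet
facet normal 0.954 0.125 -0.273
outer loop
vertex -2.779 0.684 0.908
vertex -2.417 -0.238 1.75
vertex -3.022 -0.808 -0.621
endloop
endfacet

endsolid


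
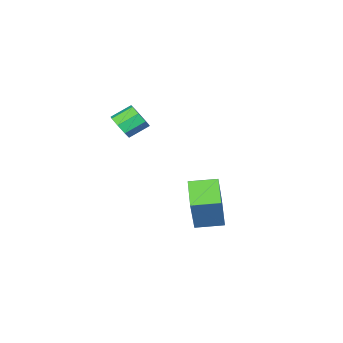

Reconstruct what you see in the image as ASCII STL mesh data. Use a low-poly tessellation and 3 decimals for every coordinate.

solid 
facet normal -0.764 0.637 0.107
outer loop
vertex -2.826 -0.213 -1.517
vertex -1.968 0.923 -2.155
vertex -3.56 -0.763 -3.484
endloop
endfacet
facet normal -0.550 -0.728 0.409
outer loop
vertex -2.552 -1.603 -3.625
vertex -2.826 -0.213 -1.517
vertex -3.56 -0.763 -3.484
endloop
endfacet
facet normal -0.764 0.637 0.107
outer loop
vertex -3.56 -0.763 -3.484
vertex -1.968 0.923 -2.155
vertex -2.702 0.373 -4.122
endloop
endfacet
facet normal -0.338 -0.254 -0.906
outer loop
vertex -2.702 0.373 -4.122
vertex -2.552 -1.603 -3.625
vertex -3.56 -0.763 -3.484
endloop
endfacet
facet normal 0.338 0.254 0.906
outer loop
vertex -2.826 -0.213 -1.517
vertex -0.96 0.083 -2.296
vertex -1.968 0.923 -2.155
endloop
endfacet
facet normal -0.550 -0.728 0.409
outer loop
vertex -1.818 -1.053 -1.658
vertex -2.826 -0.213 -1.517
vertex -2.552 -1.603 -3.625
endloop
endfacet
facet normal 0.338 0.254 0.906
outer loop
vertex -1.818 -1.053 -1.658
vertex -0.96 0.083 -2.296
vertex -2.826 -0.213 -1.517
endloop
endfacet
facet normal 0.550 0.728 -0.409
outer loop
vertex -1.968 0.923 -2.155
vertex -0.96 0.083 -2.296
vertex -2.702 0.373 -4.122
endloop
endfacet
facet normal -0.338 -0.254 -0.906
outer loop
vertex -1.694 -0.467 -4.263
vertex -2.552 -1.603 -3.625
vertex -2.702 0.373 -4.122
endloop
endfacet
facet normal 0.550 0.728 -0.409
outer loop
vertex -2.702 0.373 -4.122
vertex -0.96 0.083 -2.296
vertex -1.694 -0.467 -4.263
endloop
endfacet
facet normal 0.764 -0.637 -0.107
outer loop
vertex -1.694 -0.467 -4.263
vertex -1.818 -1.053 -1.658
vertex -2.552 -1.603 -3.625
endloop
endfacet
facet normal 0.764 -0.637 -0.107
outer loop
vertex -0.96 0.083 -2.296
vertex -1.818 -1.053 -1.658
vertex -1.694 -0.467 -4.263
endloop
endfacet
facet normal 0.796 -0.322 -0.513
outer loop
vertex 0.757 -2.988 2.358
vertex 0.426 -2.863 1.766
vertex 0.84 -2.498 2.179
endloop
endfacet
facet normal 0.585 0.189 0.788
outer loop
vertex 0.757 -2.988 2.358
vertex 0.84 -2.498 2.179
vertex -0.094 -2.642 2.907
endloop
endfacet
facet normal 0.585 0.189 0.788
outer loop
vertex -0.094 -2.642 2.907
vertex 0.84 -2.498 2.179
vertex -0.011 -2.153 2.728
endloop
endfacet
facet normal -0.795 0.323 0.513
outer loop
vertex -0.094 -2.642 2.907
vertex -0.011 -2.153 2.728
vertex -0.426 -2.517 2.314
endloop
endfacet
facet normal 0.796 -0.323 -0.512
outer loop
vertex 0.84 -2.498 2.179
vertex 0.426 -2.863 1.766
vertex 0.681 -2.222 1.758
endloop
endfacet
facet normal 0.525 0.789 0.319
outer loop
vertex 0.84 -2.498 2.179
vertex 0.681 -2.222 1.758
vertex -0.011 -2.153 2.728
endloop
endfacet
facet normal 0.526 0.788 0.320
outer loop
vertex -0.011 -2.153 2.728
vertex 0.681 -2.222 1.758
vertex -0.17 -1.876 2.307
endloop
endfacet
facet normal -0.795 0.323 0.513
outer loop
vertex -0.011 -2.153 2.728
vertex -0.17 -1.876 2.307
vertex -0.426 -2.517 2.314
endloop
endfacet
facet normal 0.795 -0.323 -0.514
outer loop
vertex 0.681 -2.222 1.758
vertex 0.426 -2.863 1.766
vertex 0.372 -2.321 1.342
endloop
endfacet
facet normal 0.159 0.927 -0.339
outer loop
vertex 0.681 -2.222 1.758
vertex 0.372 -2.321 1.342
vertex -0.17 -1.876 2.307
endloop
endfacet
facet normal 0.158 0.927 -0.339
outer loop
vertex -0.17 -1.876 2.307
vertex 0.372 -2.321 1.342
vertex -0.479 -1.976 1.89
endloop
endfacet
facet normal -0.796 0.323 0.512
outer loop
vertex -0.17 -1.876 2.307
vertex -0.479 -1.976 1.89
vertex -0.426 -2.517 2.314
endloop
endfacet
facet normal 0.795 -0.322 -0.513
outer loop
vertex 0.372 -2.321 1.342
vertex 0.426 -2.863 1.766
vertex 0.094 -2.738 1.173
endloop
endfacet
facet normal -0.301 0.524 -0.797
outer loop
vertex 0.372 -2.321 1.342
vertex 0.094 -2.738 1.173
vertex -0.479 -1.976 1.89
endloop
endfacet
facet normal -0.301 0.523 -0.797
outer loop
vertex -0.479 -1.976 1.89
vertex 0.094 -2.738 1.173
vertex -0.757 -2.392 1.722
endloop
endfacet
facet normal -0.795 0.324 0.513
outer loop
vertex -0.479 -1.976 1.89
vertex -0.757 -2.392 1.722
vertex -0.426 -2.517 2.314
endloop
endfacet
facet normal 0.795 -0.323 -0.513
outer loop
vertex 0.094 -2.738 1.173
vertex 0.426 -2.863 1.766
vertex 0.011 -3.227 1.352
endloop
endfacet
facet normal -0.585 -0.189 -0.788
outer loop
vertex 0.094 -2.738 1.173
vertex 0.011 -3.227 1.352
vertex -0.757 -2.392 1.722
endloop
endfacet
facet normal -0.585 -0.189 -0.789
outer loop
vertex -0.757 -2.392 1.722
vertex 0.011 -3.227 1.352
vertex -0.84 -2.882 1.901
endloop
endfacet
facet normal -0.796 0.322 0.513
outer loop
vertex -0.757 -2.392 1.722
vertex -0.84 -2.882 1.901
vertex -0.426 -2.517 2.314
endloop
endfacet
facet normal 0.795 -0.323 -0.513
outer loop
vertex 0.011 -3.227 1.352
vertex 0.426 -2.863 1.766
vertex 0.17 -3.504 1.773
endloop
endfacet
facet normal -0.526 -0.788 -0.320
outer loop
vertex 0.011 -3.227 1.352
vertex 0.17 -3.504 1.773
vertex -0.84 -2.882 1.901
endloop
endfacet
facet normal -0.526 -0.789 -0.318
outer loop
vertex -0.84 -2.882 1.901
vertex 0.17 -3.504 1.773
vertex -0.681 -3.158 2.322
endloop
endfacet
facet normal -0.796 0.323 0.512
outer loop
vertex -0.84 -2.882 1.901
vertex -0.681 -3.158 2.322
vertex -0.426 -2.517 2.314
endloop
endfacet
facet normal 0.796 -0.323 -0.512
outer loop
vertex 0.17 -3.504 1.773
vertex 0.426 -2.863 1.766
vertex 0.479 -3.404 2.19
endloop
endfacet
facet normal -0.158 -0.927 0.339
outer loop
vertex 0.17 -3.504 1.773
vertex 0.479 -3.404 2.19
vertex -0.681 -3.158 2.322
endloop
endfacet
facet normal -0.158 -0.928 0.338
outer loop
vertex -0.681 -3.158 2.322
vertex 0.479 -3.404 2.19
vertex -0.372 -3.059 2.738
endloop
endfacet
facet normal -0.795 0.323 0.514
outer loop
vertex -0.681 -3.158 2.322
vertex -0.372 -3.059 2.738
vertex -0.426 -2.517 2.314
endloop
endfacet
facet normal 0.795 -0.324 -0.513
outer loop
vertex 0.479 -3.404 2.19
vertex 0.426 -2.863 1.766
vertex 0.757 -2.988 2.358
endloop
endfacet
facet normal 0.301 -0.523 0.797
outer loop
vertex 0.479 -3.404 2.19
vertex 0.757 -2.988 2.358
vertex -0.372 -3.059 2.738
endloop
endfacet
facet normal 0.301 -0.524 0.797
outer loop
vertex -0.372 -3.059 2.738
vertex 0.757 -2.988 2.358
vertex -0.094 -2.642 2.907
endloop
endfacet
facet normal -0.795 0.322 0.513
outer loop
vertex -0.372 -3.059 2.738
vertex -0.094 -2.642 2.907
vertex -0.426 -2.517 2.314
endloop
endfacet

endsolid
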